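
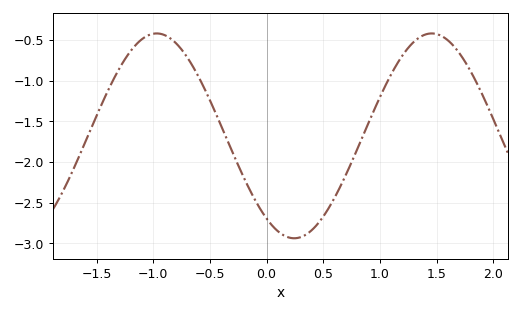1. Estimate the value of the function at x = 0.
-2.7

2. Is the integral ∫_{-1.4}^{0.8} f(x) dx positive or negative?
negative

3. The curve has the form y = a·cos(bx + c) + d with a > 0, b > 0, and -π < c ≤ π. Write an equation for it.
y = 1.26cos(2.6x + 2.5) - 1.68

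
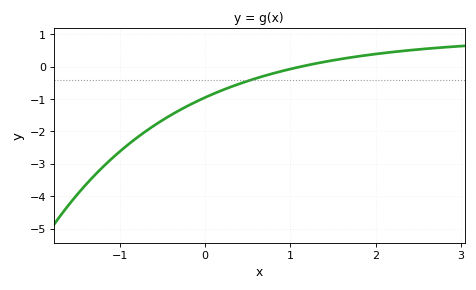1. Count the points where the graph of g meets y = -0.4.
1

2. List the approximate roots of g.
1.12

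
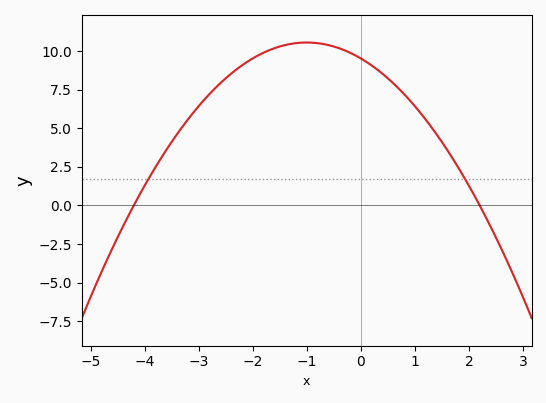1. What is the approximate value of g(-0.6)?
10.4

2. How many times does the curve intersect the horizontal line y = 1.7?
2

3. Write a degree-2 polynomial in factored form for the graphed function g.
y = -1.03(x + 4.2)(x - 2.2)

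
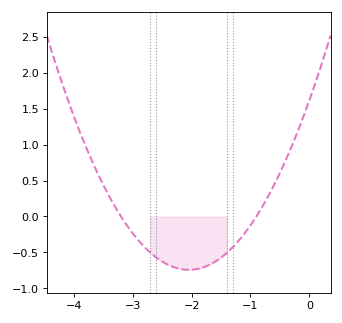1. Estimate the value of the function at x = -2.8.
-0.426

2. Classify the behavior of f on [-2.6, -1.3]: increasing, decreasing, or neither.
neither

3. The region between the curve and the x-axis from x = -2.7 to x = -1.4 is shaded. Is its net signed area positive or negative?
negative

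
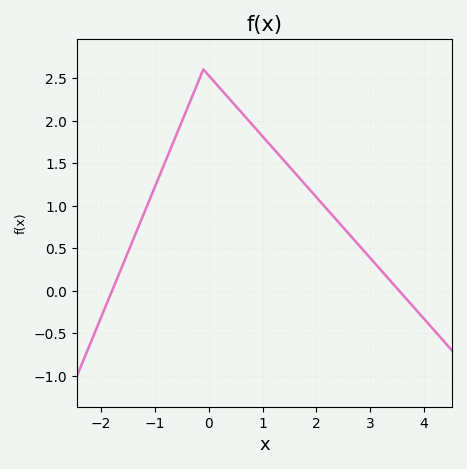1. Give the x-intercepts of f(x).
-1.8, 3.5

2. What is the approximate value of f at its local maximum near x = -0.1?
2.6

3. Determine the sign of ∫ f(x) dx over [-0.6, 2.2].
positive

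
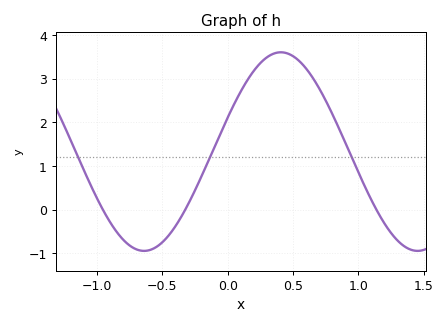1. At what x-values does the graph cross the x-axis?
-0.956, -0.324, 1.14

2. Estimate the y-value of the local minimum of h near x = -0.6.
-0.95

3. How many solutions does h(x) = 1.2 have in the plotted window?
3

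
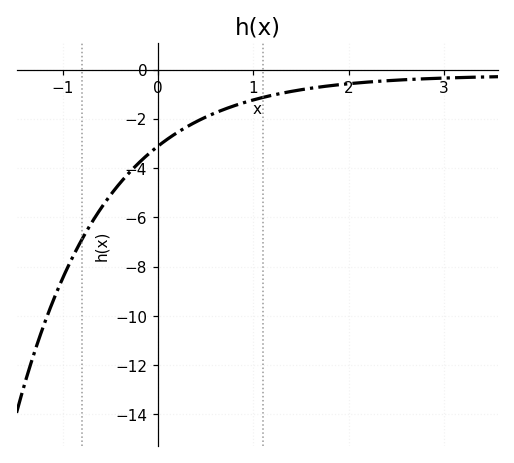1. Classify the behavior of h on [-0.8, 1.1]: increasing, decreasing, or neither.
increasing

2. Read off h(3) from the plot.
-0.4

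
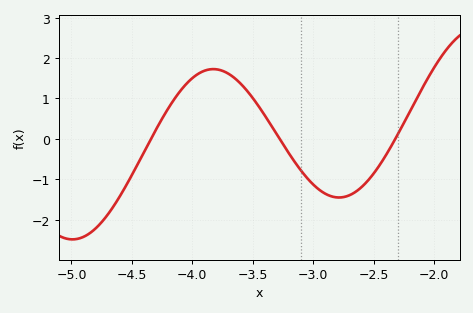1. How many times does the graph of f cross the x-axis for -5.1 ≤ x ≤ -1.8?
3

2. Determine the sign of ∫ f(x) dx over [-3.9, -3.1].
positive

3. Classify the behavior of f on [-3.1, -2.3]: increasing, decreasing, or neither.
neither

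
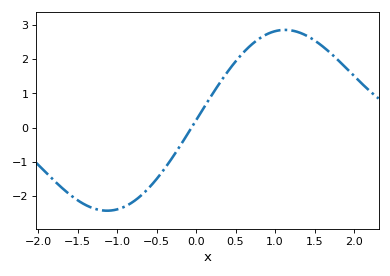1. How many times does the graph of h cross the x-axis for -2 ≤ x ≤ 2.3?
1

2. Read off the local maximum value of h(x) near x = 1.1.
2.85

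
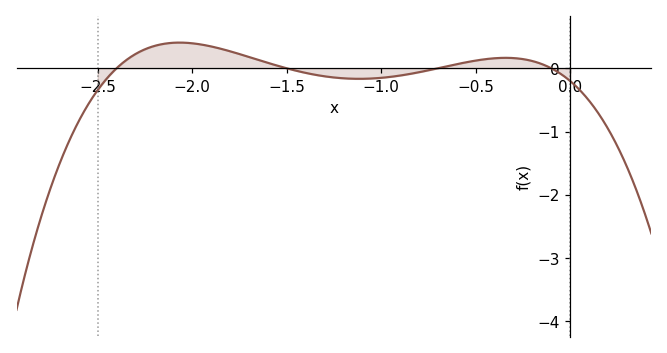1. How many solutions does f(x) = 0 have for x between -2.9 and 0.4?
4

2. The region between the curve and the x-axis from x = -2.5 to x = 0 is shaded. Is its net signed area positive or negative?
positive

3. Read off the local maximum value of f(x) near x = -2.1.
0.406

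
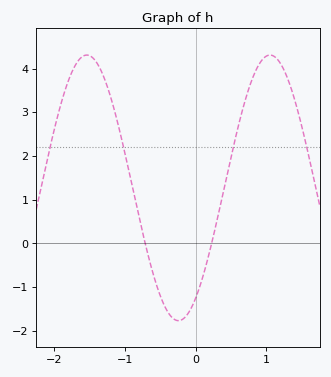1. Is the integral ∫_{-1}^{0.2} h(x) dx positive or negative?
negative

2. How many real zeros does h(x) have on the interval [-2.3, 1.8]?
2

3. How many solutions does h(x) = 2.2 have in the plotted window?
4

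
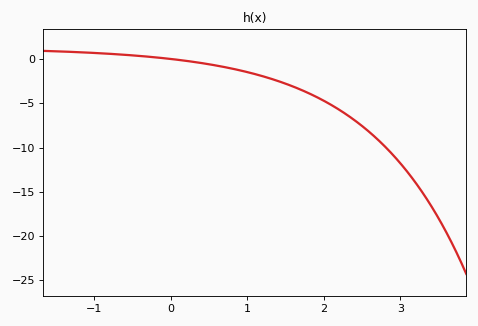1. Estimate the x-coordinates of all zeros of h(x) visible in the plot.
0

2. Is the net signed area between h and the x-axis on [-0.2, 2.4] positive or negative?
negative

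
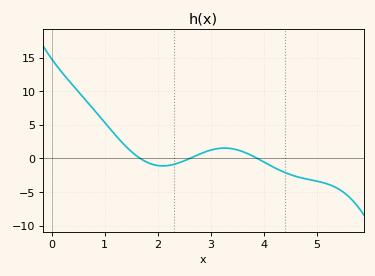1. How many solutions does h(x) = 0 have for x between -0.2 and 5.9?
3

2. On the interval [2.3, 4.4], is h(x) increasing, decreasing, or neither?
neither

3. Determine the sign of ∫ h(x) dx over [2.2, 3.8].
positive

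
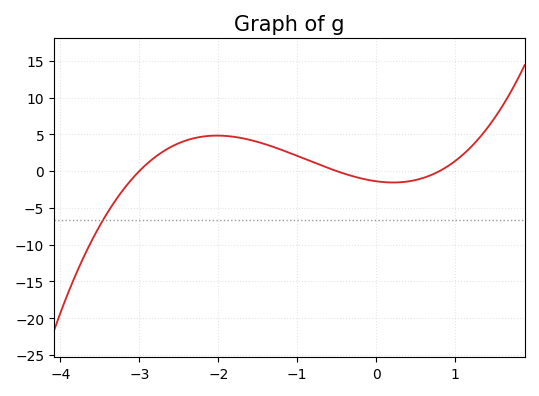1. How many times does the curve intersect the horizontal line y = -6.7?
1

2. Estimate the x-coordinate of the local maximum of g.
-2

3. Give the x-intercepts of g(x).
-3, -0.5, 0.8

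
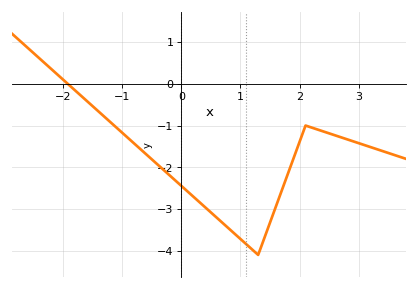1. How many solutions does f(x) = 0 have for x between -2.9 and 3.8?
1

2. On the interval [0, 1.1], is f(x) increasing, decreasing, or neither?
decreasing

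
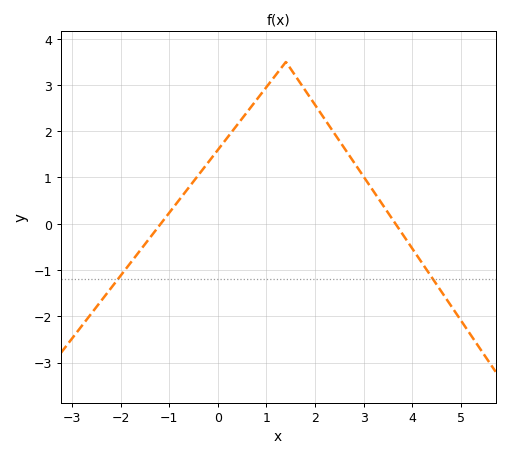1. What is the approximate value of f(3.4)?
0.4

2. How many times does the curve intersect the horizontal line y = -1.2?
2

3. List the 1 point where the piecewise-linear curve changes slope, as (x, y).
(1.4, 3.5)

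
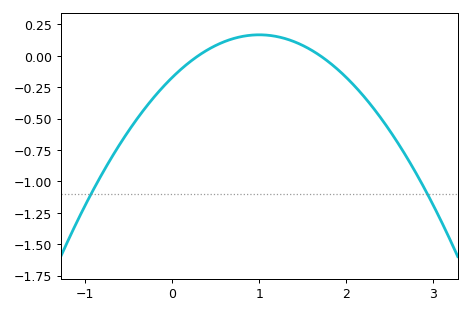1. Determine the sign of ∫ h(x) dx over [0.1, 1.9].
positive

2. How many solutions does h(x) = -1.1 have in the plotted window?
2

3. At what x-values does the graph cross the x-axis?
0.3, 1.7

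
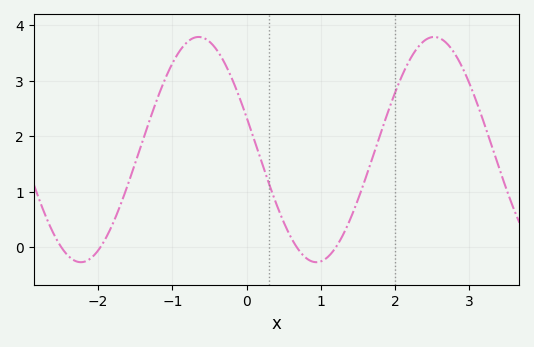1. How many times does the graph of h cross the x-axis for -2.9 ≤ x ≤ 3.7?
4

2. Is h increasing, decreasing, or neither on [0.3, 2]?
neither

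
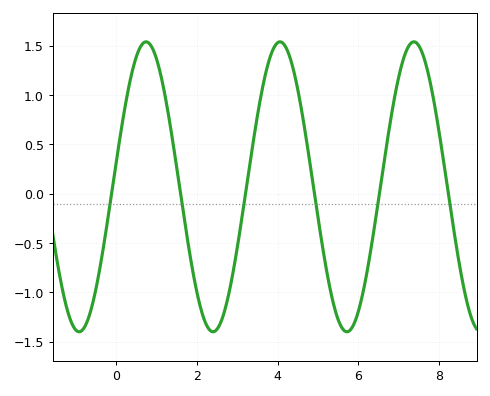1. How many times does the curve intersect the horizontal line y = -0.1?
6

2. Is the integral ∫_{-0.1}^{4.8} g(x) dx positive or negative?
positive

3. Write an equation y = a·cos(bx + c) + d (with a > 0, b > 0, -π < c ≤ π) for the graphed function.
y = 1.47cos(1.9x - 1.4) + 0.07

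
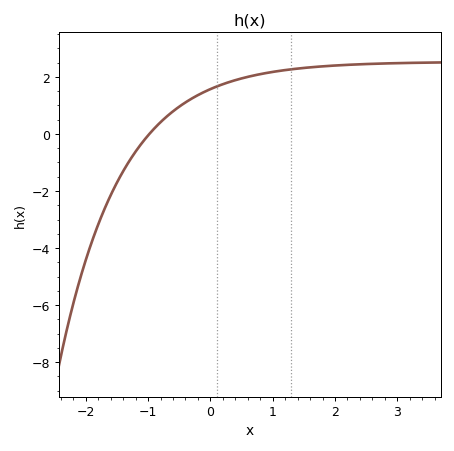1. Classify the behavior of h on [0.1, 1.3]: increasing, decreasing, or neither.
increasing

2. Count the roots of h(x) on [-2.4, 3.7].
1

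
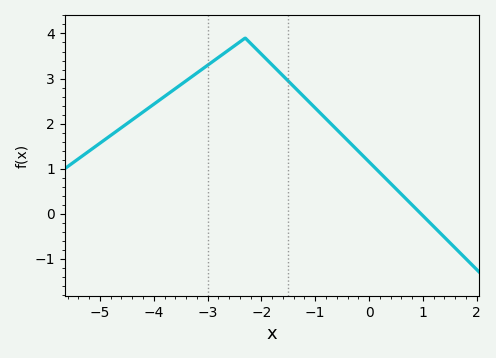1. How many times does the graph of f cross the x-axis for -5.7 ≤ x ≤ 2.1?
1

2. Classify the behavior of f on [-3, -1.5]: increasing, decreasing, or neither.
neither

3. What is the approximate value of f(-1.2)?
2.59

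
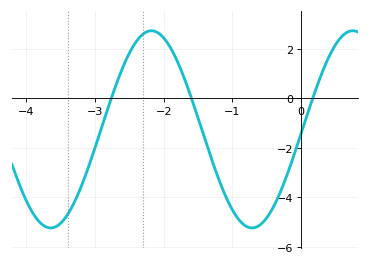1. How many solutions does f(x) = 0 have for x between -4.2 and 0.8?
3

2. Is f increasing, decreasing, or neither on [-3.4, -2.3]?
increasing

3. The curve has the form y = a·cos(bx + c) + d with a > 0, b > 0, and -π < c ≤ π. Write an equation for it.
y = 3.98cos(2.14x - 1.62) - 1.25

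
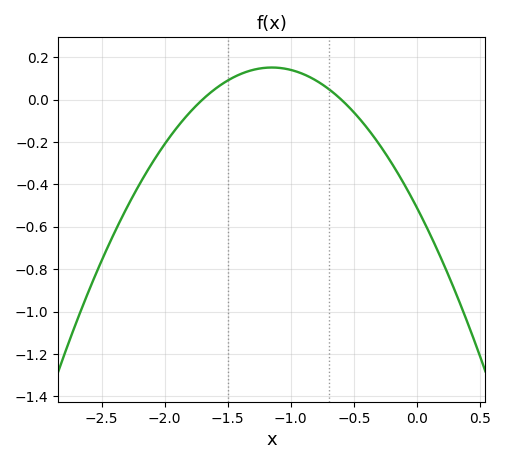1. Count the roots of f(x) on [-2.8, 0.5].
2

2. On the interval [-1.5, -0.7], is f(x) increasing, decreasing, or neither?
neither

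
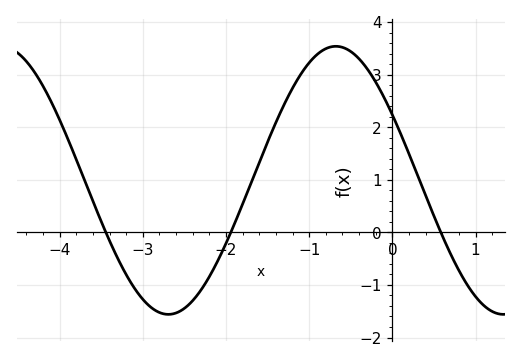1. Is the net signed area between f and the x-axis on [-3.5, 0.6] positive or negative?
positive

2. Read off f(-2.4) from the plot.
-1.3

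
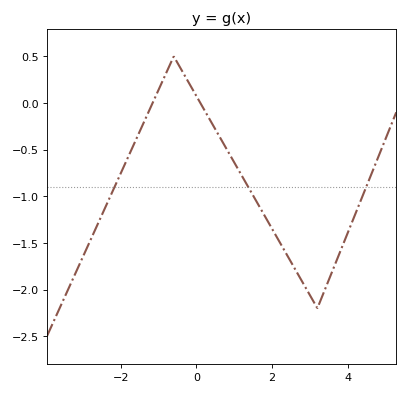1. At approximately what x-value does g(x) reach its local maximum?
-0.601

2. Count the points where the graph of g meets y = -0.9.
3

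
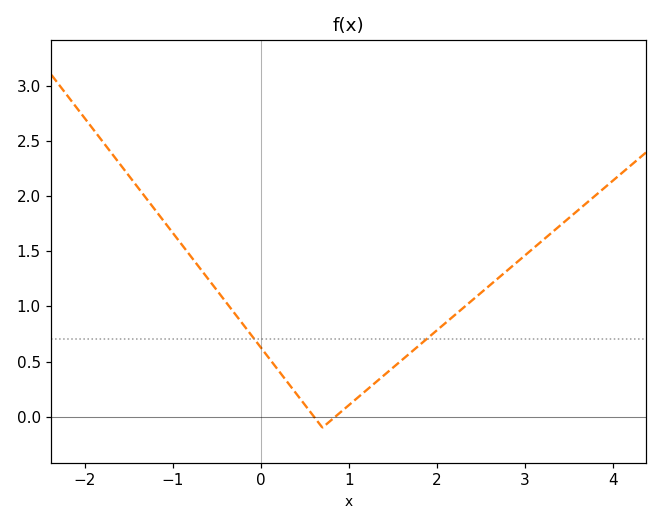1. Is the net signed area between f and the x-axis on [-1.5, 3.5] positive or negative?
positive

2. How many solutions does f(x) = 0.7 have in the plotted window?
2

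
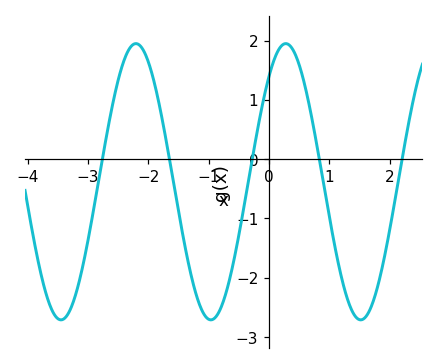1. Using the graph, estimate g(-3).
-1.37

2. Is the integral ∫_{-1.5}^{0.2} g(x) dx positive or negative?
negative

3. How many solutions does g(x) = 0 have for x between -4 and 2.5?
5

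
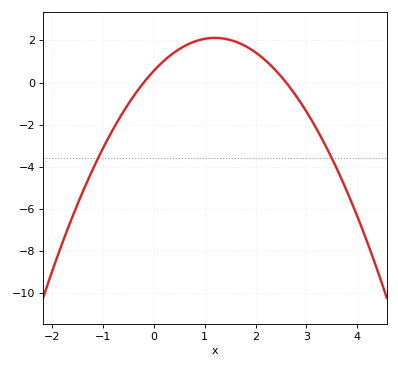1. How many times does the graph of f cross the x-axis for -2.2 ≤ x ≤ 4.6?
2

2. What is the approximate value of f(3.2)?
-2.2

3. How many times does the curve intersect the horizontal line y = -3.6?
2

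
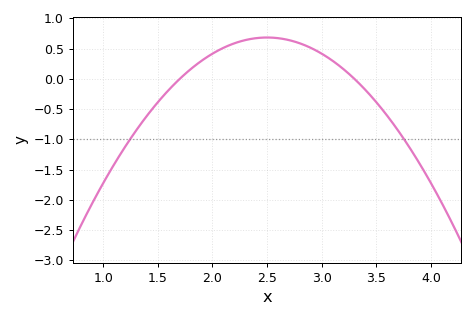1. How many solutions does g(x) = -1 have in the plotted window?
2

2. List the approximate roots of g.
1.7, 3.3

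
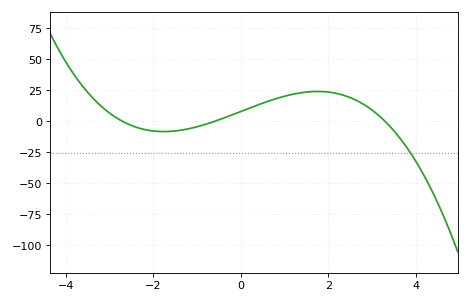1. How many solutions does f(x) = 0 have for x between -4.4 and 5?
3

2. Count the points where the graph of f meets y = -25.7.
1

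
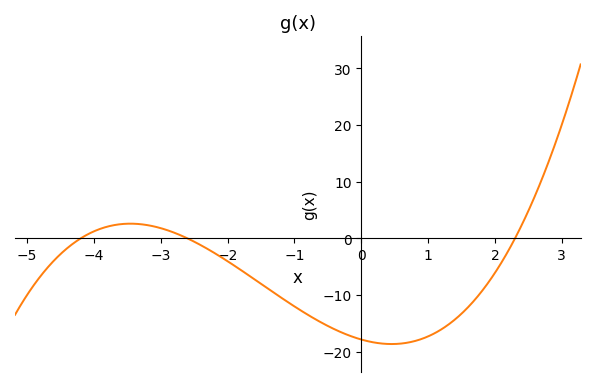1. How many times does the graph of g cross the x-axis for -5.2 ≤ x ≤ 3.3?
3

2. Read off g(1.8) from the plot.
-9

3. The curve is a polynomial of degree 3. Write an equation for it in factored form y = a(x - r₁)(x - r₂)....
y = 0.71(x + 4.2)(x + 2.6)(x - 2.3)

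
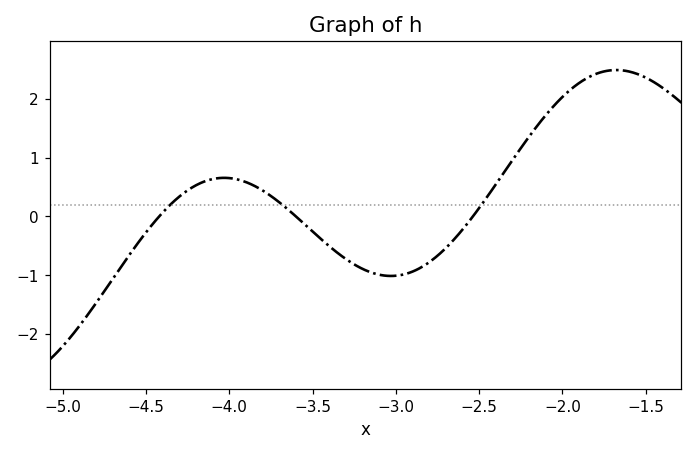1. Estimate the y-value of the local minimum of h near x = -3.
-1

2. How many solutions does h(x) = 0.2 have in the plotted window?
3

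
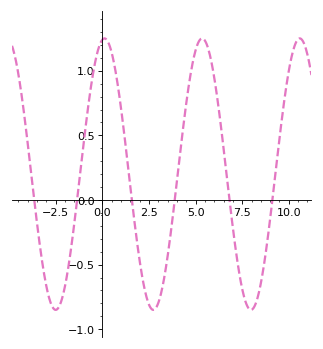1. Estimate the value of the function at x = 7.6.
-0.748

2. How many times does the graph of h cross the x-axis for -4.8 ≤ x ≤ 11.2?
6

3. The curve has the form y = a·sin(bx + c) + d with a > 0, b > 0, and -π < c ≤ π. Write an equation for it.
y = 1.05sin(1.2x + 1.43) + 0.2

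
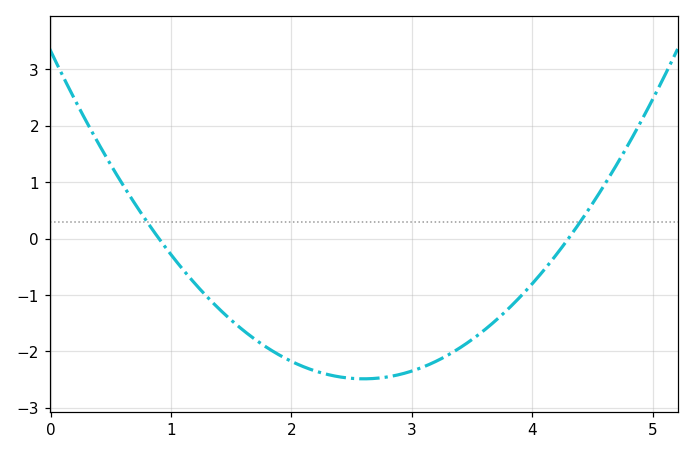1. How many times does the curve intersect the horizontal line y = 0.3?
2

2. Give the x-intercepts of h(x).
0.9, 4.3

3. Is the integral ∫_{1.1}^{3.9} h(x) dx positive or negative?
negative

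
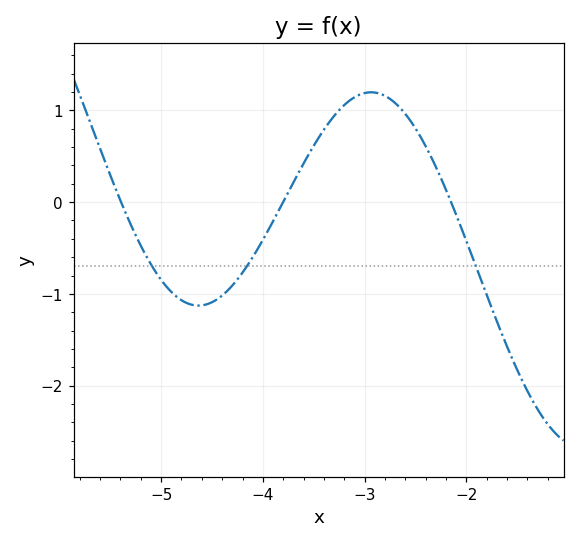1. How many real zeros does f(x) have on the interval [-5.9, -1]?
3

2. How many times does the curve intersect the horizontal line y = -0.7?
3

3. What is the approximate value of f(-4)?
-0.411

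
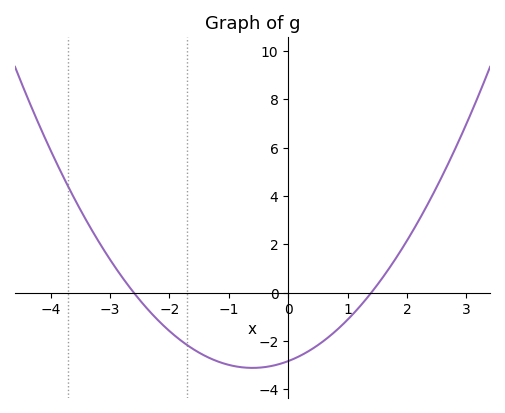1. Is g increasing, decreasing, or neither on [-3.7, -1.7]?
decreasing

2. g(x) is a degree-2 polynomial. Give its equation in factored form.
y = 0.78(x + 2.6)(x - 1.4)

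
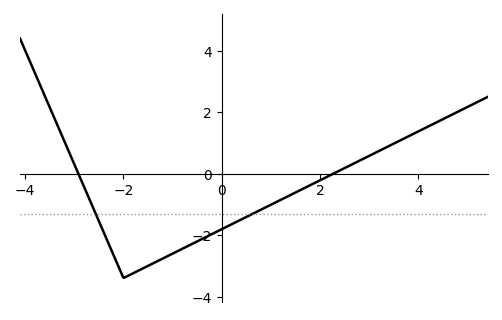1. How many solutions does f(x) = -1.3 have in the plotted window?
2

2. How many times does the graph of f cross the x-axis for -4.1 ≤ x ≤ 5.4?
2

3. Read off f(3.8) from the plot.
1.2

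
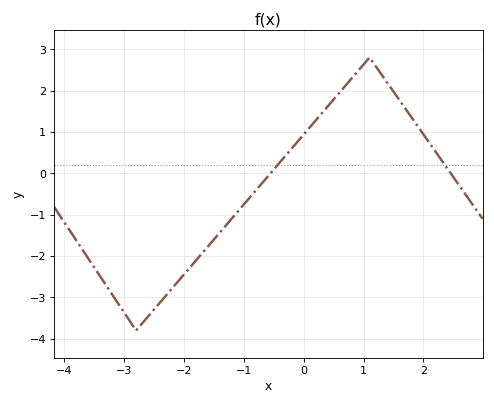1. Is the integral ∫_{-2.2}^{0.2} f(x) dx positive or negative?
negative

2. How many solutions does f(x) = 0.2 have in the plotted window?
2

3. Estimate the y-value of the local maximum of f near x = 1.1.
2.8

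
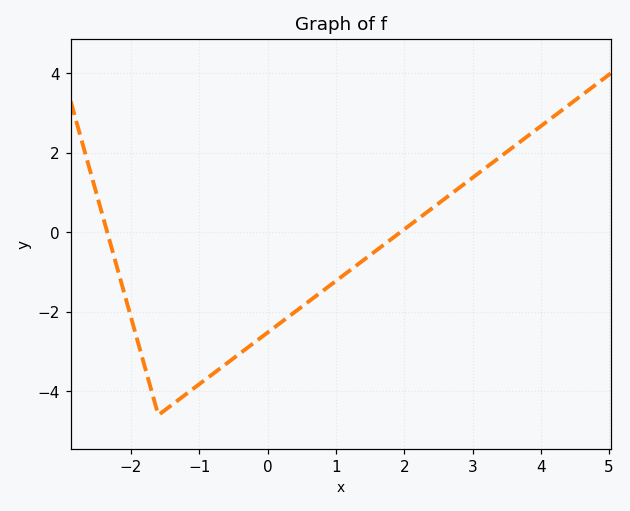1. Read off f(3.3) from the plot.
1.76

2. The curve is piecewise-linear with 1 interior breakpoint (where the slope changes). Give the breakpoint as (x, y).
(-1.6, -4.6)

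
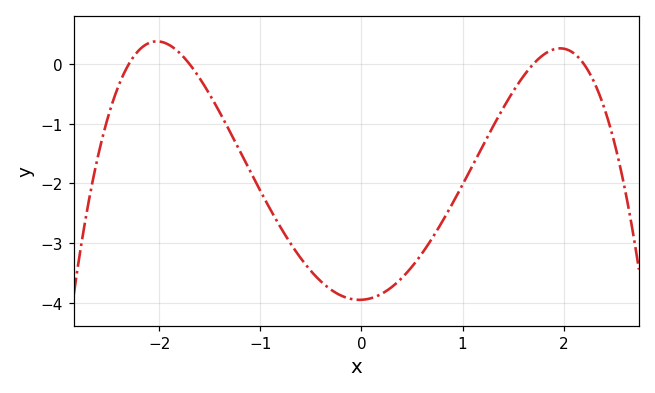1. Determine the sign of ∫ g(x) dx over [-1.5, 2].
negative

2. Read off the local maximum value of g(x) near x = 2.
0.3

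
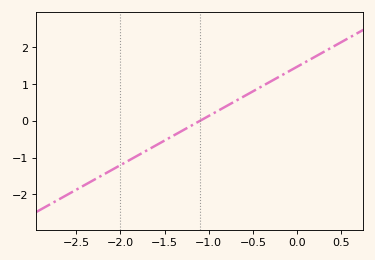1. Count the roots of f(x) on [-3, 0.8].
1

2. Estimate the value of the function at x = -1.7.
-0.8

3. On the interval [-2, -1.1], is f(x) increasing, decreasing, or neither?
increasing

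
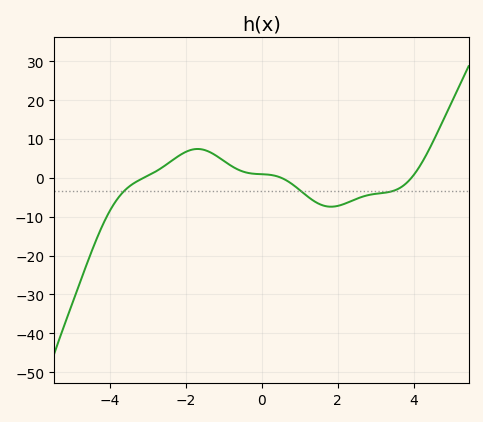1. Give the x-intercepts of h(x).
-3.2, 0.6, 4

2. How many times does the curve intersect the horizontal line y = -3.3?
3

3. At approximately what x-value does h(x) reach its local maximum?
-1.6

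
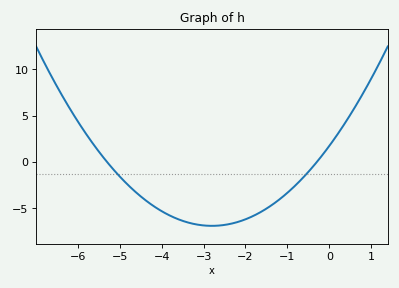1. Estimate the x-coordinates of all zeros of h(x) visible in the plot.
-5.2, -0.2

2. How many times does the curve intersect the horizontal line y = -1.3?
2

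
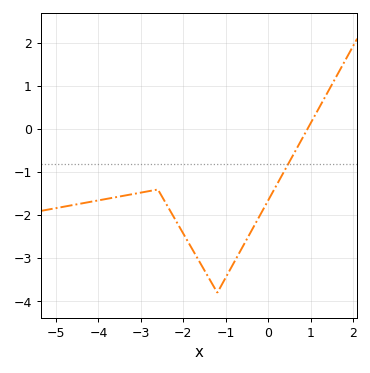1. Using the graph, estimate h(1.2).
0.501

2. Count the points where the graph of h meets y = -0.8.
1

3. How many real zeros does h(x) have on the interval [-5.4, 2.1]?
1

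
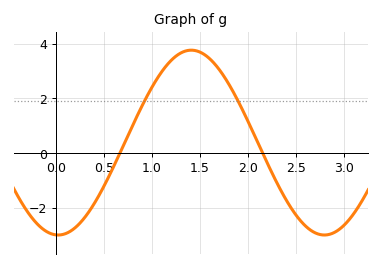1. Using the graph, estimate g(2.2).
-0.348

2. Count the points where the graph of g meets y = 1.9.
2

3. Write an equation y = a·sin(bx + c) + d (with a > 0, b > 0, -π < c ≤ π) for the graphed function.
y = 3.37sin(2.27x - 1.63) + 0.39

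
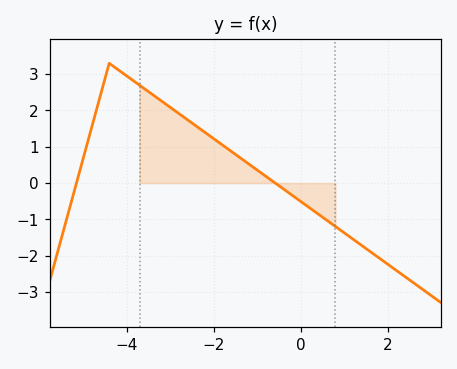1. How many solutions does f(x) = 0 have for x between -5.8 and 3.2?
2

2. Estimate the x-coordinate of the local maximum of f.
-4.4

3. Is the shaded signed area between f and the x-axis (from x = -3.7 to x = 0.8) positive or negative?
positive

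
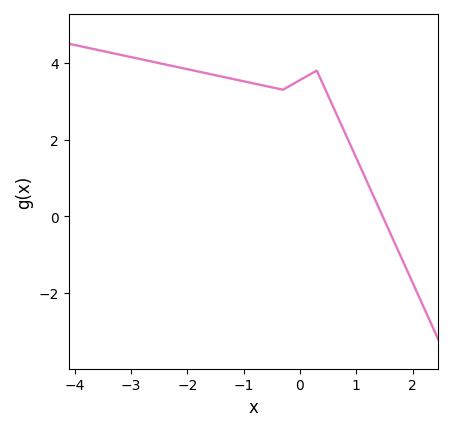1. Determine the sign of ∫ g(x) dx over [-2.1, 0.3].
positive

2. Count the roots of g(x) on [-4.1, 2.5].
1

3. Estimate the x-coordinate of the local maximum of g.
0.3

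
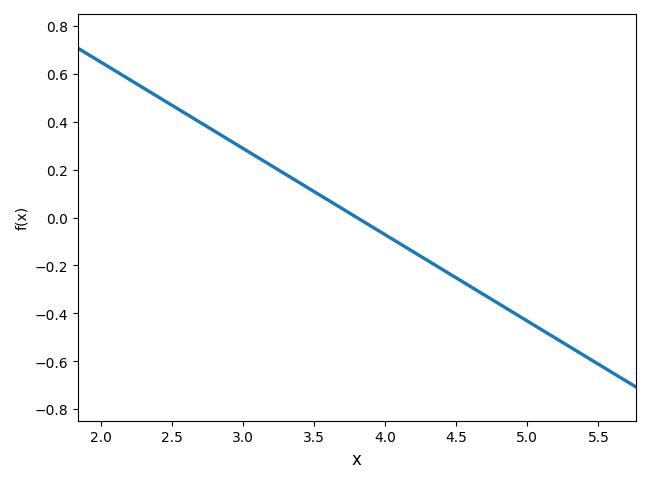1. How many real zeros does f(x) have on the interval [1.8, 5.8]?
1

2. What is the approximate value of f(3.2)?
0.216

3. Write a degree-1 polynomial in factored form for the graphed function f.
y = -0.36(x - 3.8)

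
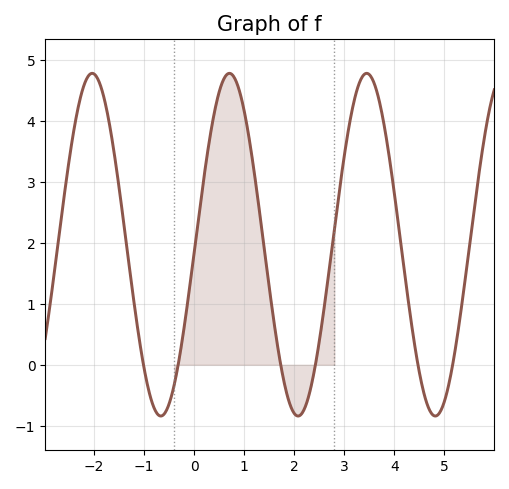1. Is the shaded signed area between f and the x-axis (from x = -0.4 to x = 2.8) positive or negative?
positive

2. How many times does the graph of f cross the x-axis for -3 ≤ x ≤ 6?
6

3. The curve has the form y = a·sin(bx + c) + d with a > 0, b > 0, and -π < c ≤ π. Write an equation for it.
y = 2.81sin(2.3x - 0.04) + 1.97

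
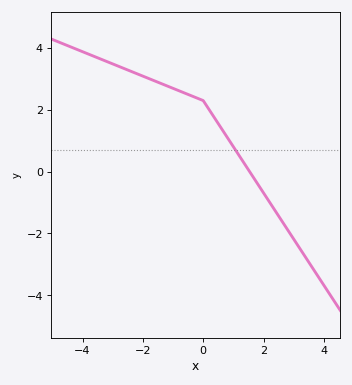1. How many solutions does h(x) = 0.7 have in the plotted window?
1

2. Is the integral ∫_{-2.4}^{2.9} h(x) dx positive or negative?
positive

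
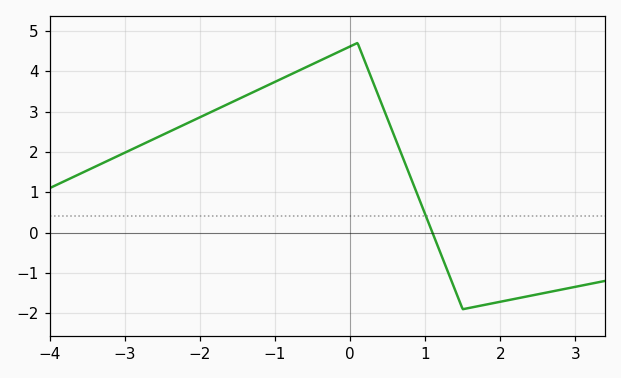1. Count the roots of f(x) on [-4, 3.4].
1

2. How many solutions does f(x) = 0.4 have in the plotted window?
1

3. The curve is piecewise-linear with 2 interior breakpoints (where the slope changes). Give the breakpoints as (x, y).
(0.1, 4.7); (1.5, -1.9)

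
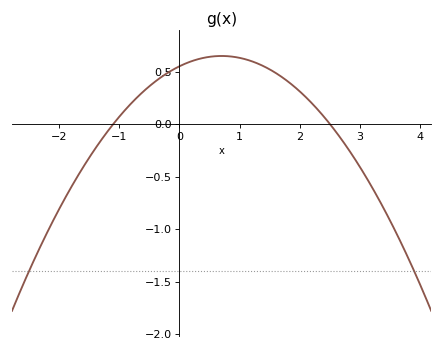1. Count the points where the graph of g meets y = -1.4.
2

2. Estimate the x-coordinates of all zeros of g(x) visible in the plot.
-1.1, 2.5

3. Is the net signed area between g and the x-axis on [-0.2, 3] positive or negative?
positive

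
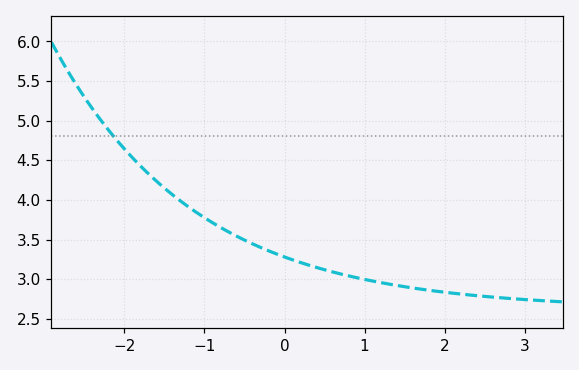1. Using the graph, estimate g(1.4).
2.9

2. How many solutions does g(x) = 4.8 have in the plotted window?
1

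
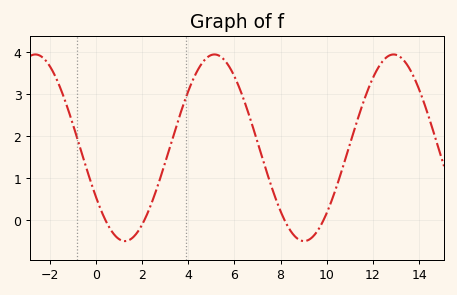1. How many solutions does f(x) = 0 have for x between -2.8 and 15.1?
4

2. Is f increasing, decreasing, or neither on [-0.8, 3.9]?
neither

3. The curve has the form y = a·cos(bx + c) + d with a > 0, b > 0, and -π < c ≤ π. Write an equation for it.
y = 2.22cos(0.81x + 2.12) + 1.73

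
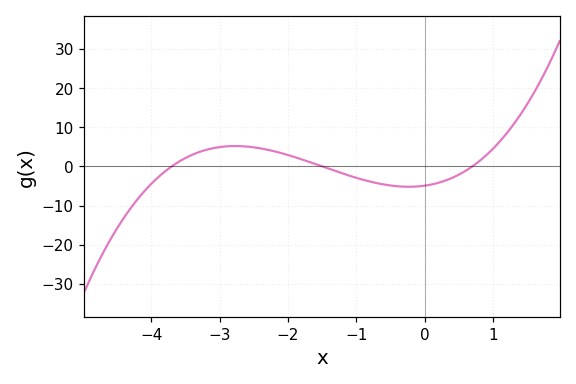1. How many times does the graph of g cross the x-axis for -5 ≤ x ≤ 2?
3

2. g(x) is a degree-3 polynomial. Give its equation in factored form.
y = 1.27(x + 3.7)(x + 1.5)(x - 0.7)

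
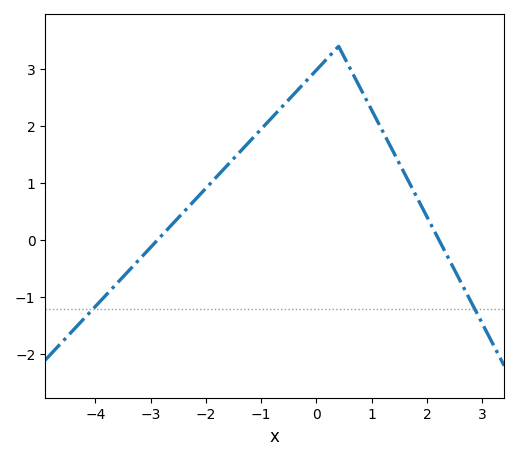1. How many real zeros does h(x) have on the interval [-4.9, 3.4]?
2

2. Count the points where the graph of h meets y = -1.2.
2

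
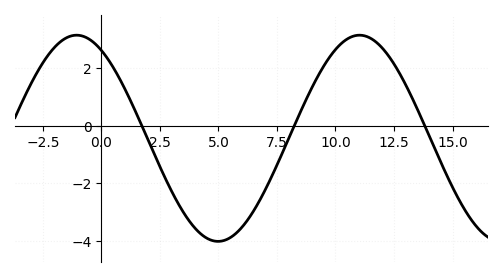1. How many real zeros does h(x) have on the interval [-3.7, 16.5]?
3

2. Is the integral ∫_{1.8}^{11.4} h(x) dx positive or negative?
negative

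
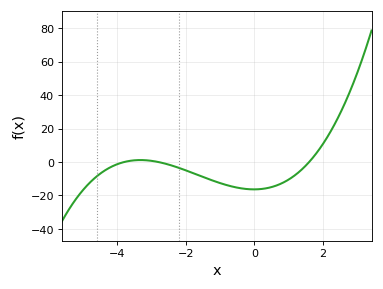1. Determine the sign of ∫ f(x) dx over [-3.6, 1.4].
negative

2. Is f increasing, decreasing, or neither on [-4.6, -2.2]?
neither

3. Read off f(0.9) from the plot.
-11.7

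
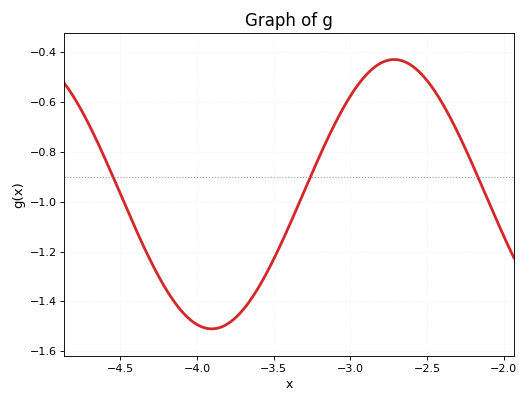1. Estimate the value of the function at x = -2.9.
-0.494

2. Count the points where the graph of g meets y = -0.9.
3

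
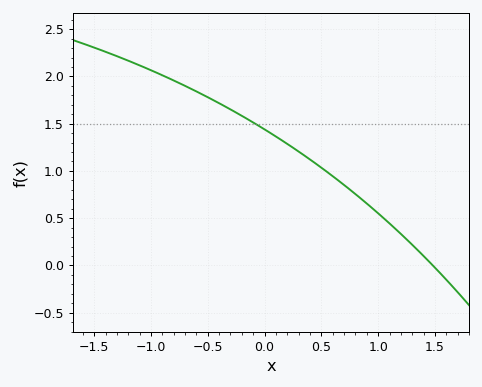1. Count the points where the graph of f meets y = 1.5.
1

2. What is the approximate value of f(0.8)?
0.75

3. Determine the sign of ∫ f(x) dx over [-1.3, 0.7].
positive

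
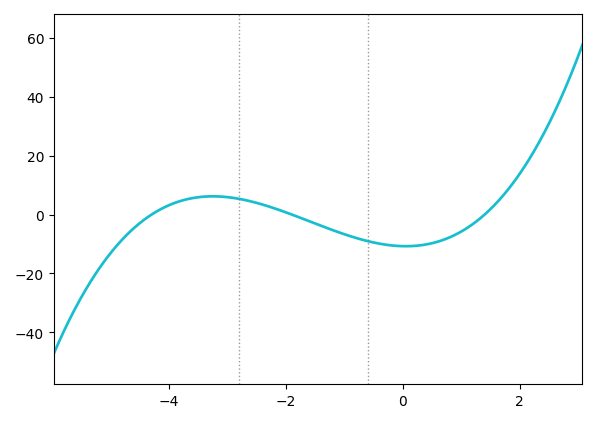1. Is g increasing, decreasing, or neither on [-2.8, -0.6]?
decreasing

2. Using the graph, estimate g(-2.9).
5.66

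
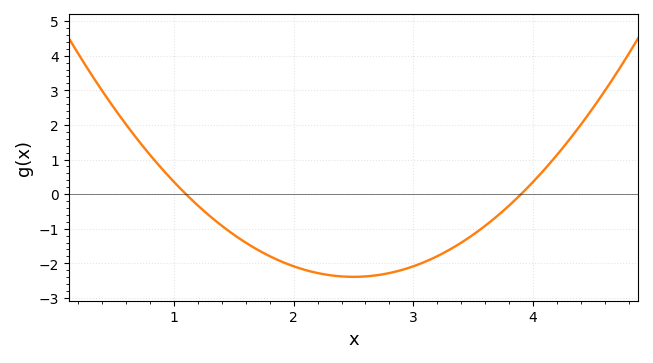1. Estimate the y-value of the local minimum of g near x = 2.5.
-2.39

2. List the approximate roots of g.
1.1, 3.9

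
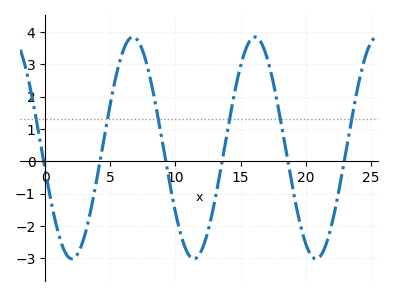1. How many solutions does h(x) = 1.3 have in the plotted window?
6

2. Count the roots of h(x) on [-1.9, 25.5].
6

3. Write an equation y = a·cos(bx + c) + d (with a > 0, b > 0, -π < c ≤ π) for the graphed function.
y = 3.43cos(0.67x + 1.8) + 0.42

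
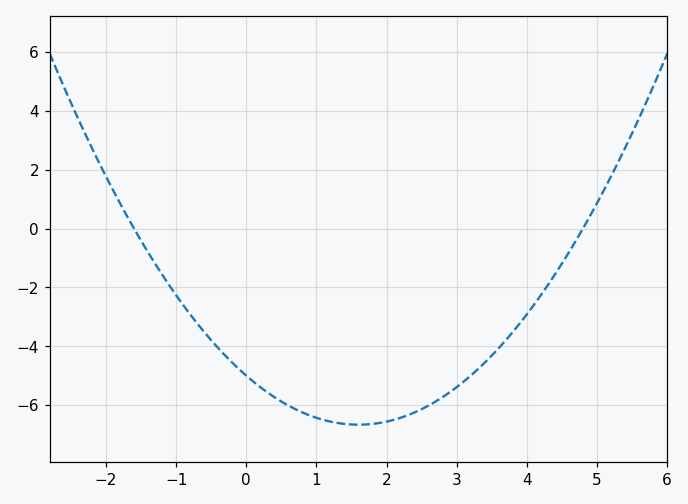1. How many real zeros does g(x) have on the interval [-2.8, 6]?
2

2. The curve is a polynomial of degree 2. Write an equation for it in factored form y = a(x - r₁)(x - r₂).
y = 0.65(x + 1.6)(x - 4.8)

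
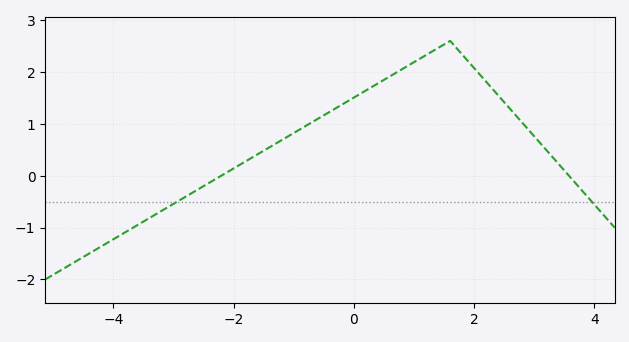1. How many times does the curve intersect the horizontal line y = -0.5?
2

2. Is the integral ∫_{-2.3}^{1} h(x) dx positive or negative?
positive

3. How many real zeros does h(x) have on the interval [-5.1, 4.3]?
2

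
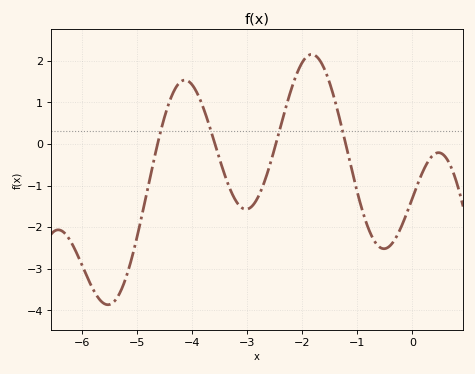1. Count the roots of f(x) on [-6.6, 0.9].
4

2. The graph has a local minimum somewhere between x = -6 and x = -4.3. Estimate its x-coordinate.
-5.53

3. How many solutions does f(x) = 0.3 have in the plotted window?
4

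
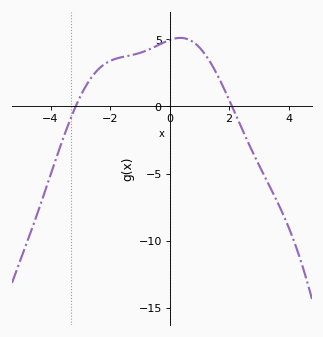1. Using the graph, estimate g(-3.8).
-3.81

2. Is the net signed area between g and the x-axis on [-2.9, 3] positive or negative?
positive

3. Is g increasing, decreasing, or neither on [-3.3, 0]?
increasing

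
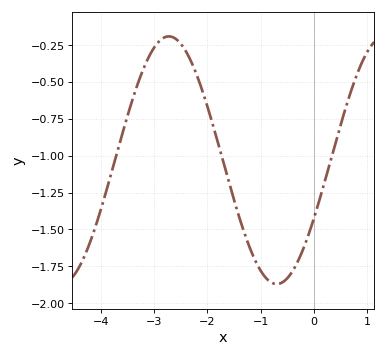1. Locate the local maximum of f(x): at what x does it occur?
-2.7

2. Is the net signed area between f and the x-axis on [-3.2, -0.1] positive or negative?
negative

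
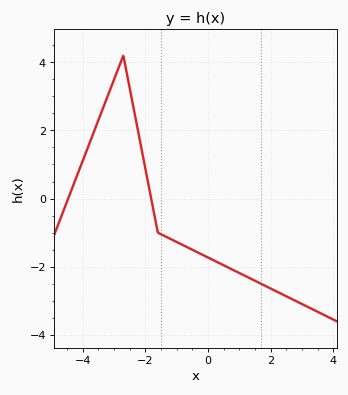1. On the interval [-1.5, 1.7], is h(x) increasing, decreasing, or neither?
decreasing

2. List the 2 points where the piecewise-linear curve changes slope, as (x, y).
(-2.7, 4.2); (-1.6, -1)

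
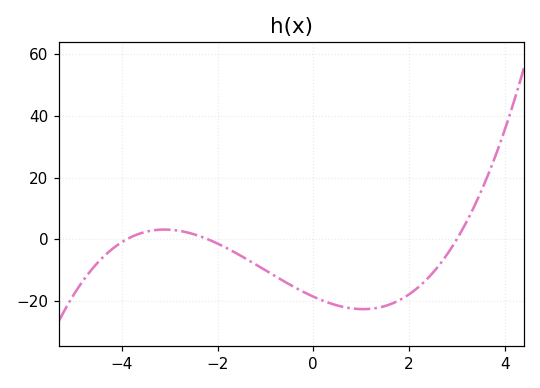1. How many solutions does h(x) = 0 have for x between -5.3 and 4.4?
3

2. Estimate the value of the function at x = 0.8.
-22.3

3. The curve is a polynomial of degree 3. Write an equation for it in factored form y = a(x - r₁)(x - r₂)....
y = 0.72(x + 3.9)(x + 2.2)(x - 3)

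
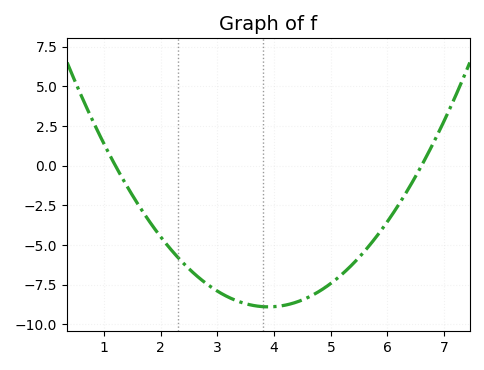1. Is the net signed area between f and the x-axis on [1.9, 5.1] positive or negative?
negative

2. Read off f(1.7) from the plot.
-3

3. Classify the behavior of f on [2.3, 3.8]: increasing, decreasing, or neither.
decreasing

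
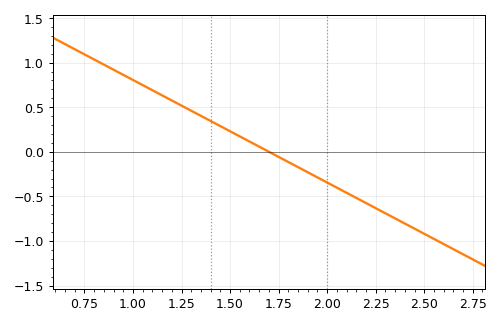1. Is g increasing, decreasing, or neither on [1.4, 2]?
decreasing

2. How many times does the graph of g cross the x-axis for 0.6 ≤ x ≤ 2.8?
1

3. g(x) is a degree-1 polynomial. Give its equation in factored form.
y = -1.15(x - 1.7)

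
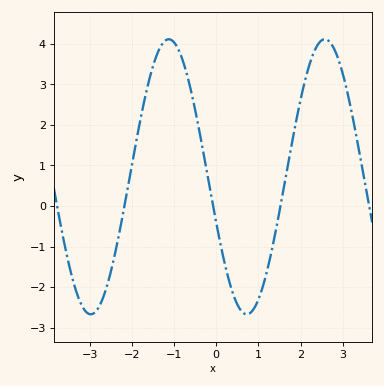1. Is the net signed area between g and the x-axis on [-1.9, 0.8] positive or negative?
positive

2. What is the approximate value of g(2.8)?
3.86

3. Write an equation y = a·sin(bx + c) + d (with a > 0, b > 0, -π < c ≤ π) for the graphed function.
y = 3.39sin(1.7x - 2.8) + 0.72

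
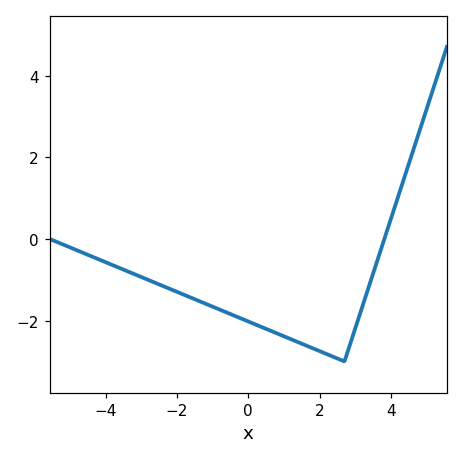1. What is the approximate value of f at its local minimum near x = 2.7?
-3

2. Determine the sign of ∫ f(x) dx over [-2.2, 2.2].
negative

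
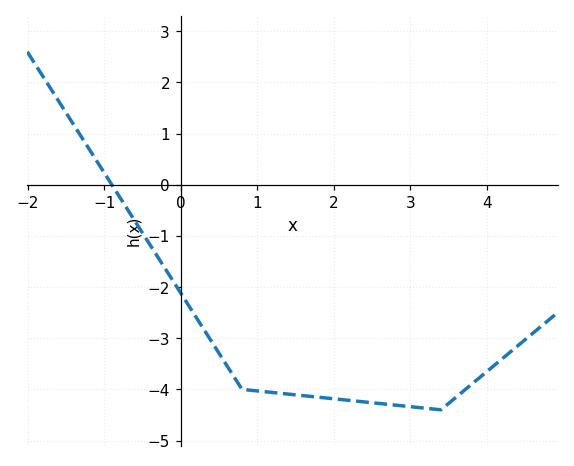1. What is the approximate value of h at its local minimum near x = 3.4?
-4.4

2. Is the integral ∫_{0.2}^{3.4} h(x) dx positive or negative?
negative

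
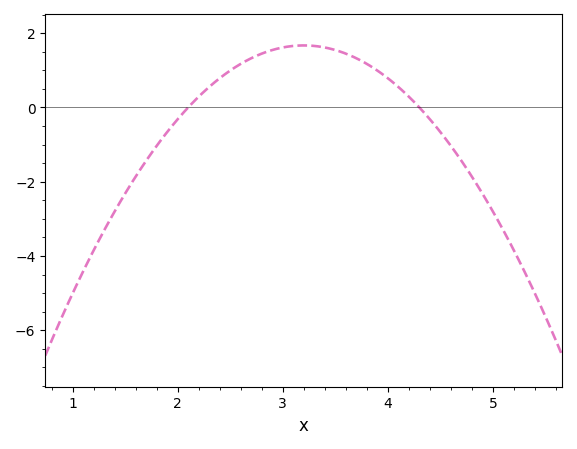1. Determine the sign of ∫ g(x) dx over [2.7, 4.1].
positive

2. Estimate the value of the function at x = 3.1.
1.6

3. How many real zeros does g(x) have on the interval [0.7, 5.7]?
2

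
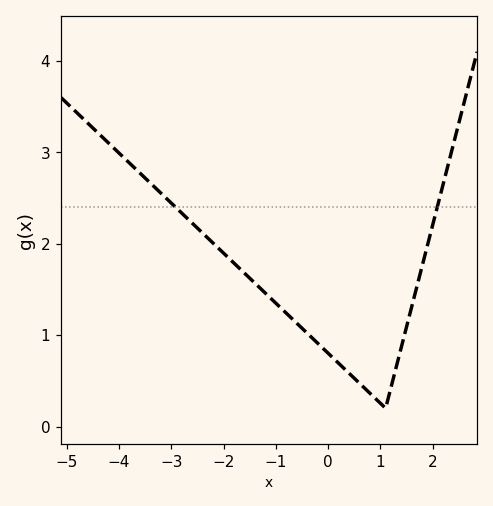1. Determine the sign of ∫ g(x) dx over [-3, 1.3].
positive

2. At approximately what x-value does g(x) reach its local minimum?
1.1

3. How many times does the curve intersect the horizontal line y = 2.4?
2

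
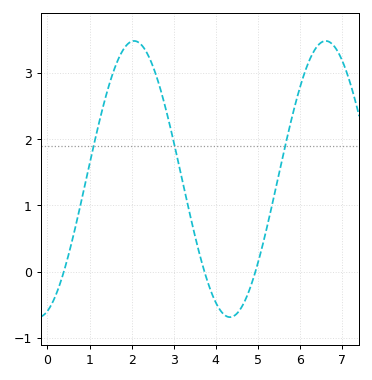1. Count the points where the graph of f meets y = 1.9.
3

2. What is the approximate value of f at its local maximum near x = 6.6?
3.5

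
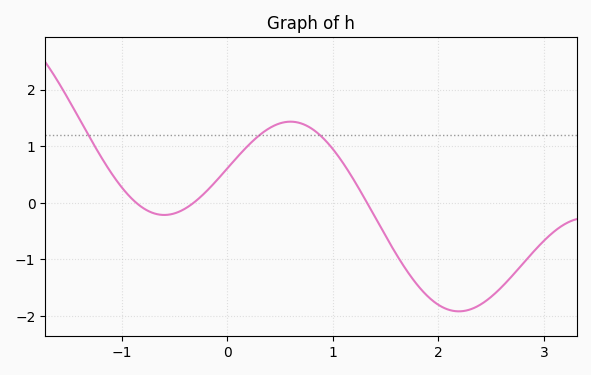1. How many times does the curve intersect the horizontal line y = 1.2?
3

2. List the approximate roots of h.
-0.9, -0.3, 1.3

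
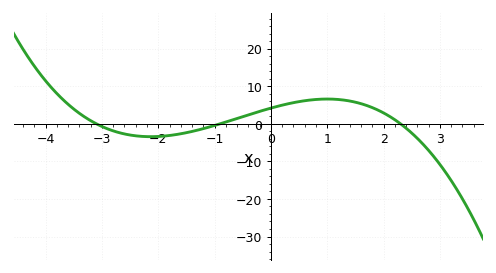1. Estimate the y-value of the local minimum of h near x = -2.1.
-3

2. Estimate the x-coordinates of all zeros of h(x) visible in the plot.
-3, -1, 2.4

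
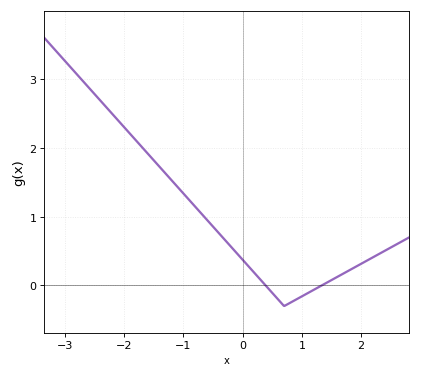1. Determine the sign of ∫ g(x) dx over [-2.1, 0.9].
positive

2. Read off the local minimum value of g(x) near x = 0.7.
-0.3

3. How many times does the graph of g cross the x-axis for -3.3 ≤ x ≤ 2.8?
2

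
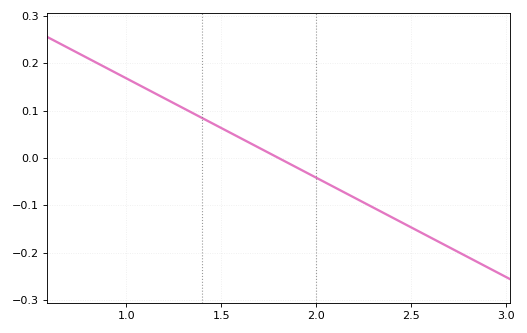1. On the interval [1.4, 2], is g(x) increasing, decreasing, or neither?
decreasing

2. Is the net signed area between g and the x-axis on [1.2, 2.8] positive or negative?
negative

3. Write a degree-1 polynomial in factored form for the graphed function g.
y = -0.21(x - 1.8)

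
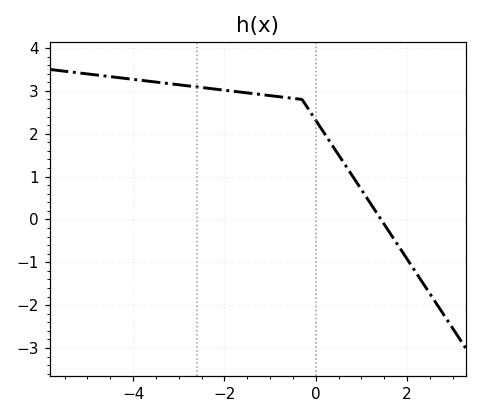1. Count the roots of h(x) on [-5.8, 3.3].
1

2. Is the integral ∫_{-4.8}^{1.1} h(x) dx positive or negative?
positive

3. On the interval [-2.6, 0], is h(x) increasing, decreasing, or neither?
decreasing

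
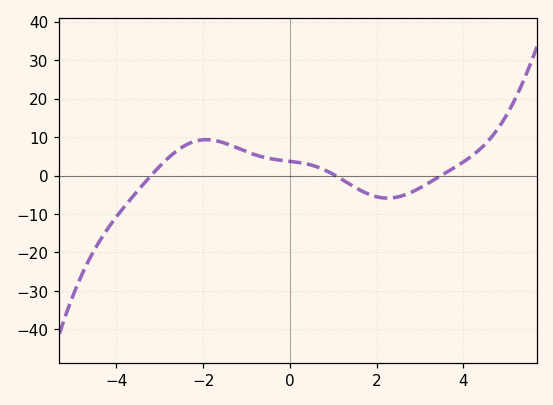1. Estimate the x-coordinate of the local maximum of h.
-1.93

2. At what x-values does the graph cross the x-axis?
-3.2, 1.05, 3.49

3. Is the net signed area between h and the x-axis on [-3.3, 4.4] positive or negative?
positive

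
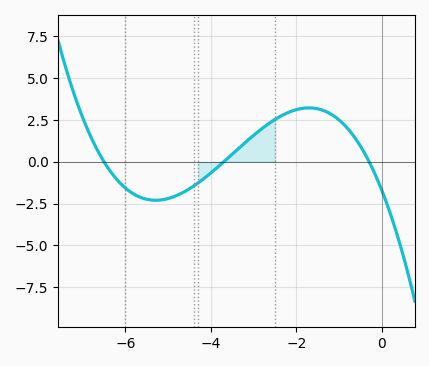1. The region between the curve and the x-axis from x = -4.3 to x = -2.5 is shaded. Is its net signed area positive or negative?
positive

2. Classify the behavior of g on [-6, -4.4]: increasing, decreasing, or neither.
neither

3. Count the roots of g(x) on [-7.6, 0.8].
3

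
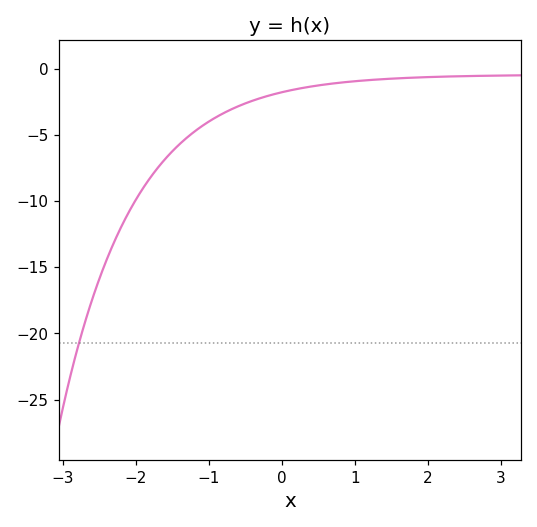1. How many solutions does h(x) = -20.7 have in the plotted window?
1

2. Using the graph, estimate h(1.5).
-0.756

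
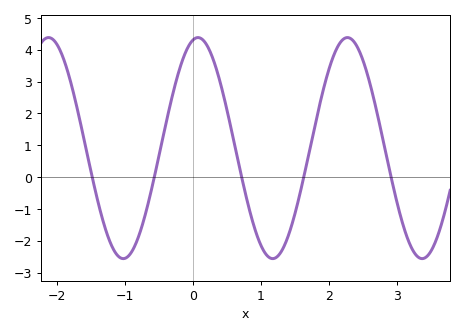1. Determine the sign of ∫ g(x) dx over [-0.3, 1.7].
positive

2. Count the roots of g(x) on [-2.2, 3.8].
5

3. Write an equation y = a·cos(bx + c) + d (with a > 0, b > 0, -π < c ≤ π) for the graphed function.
y = 3.47cos(2.9x - 0.22) + 0.91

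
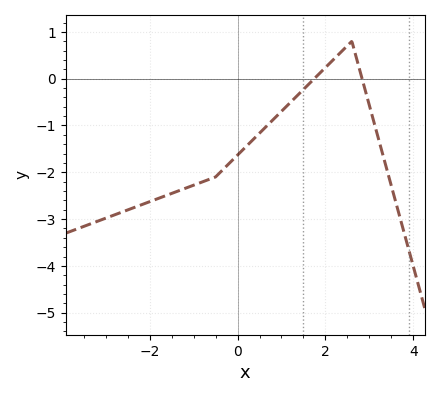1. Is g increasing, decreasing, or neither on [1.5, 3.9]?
neither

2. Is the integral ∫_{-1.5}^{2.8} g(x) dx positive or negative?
negative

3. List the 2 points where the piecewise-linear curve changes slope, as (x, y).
(-0.5, -2.1); (2.6, 0.8)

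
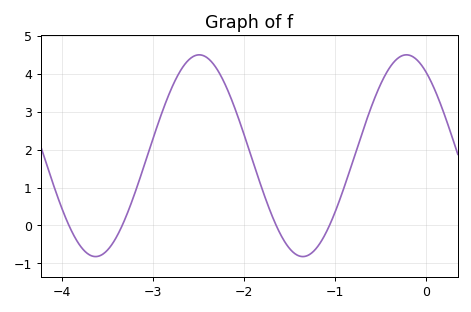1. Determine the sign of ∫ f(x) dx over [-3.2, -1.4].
positive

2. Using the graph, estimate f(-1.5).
-0.6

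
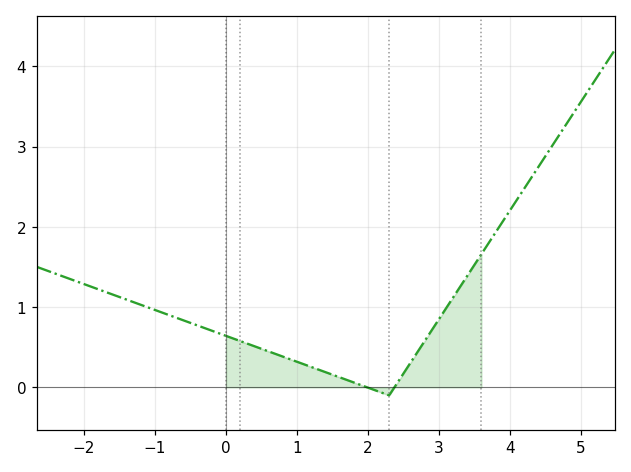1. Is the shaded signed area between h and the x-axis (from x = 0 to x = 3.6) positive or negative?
positive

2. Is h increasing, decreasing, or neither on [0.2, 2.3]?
decreasing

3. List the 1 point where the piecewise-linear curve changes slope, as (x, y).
(2.3, -0.1)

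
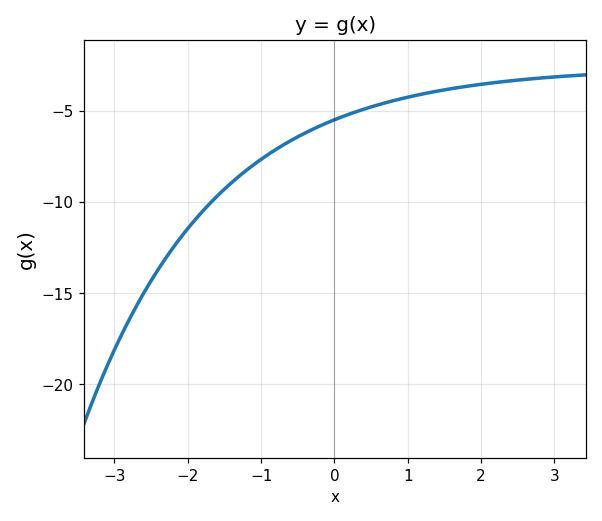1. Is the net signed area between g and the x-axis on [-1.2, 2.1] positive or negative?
negative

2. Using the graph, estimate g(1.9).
-3.5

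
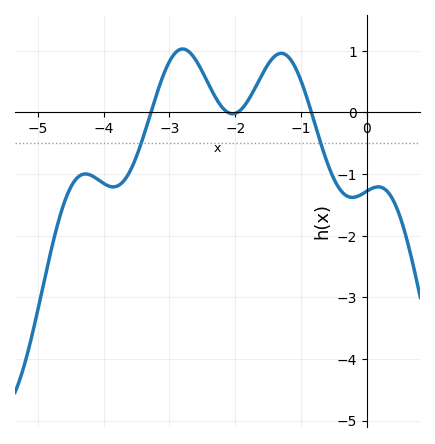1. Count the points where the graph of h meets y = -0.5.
2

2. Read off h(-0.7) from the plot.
-0.5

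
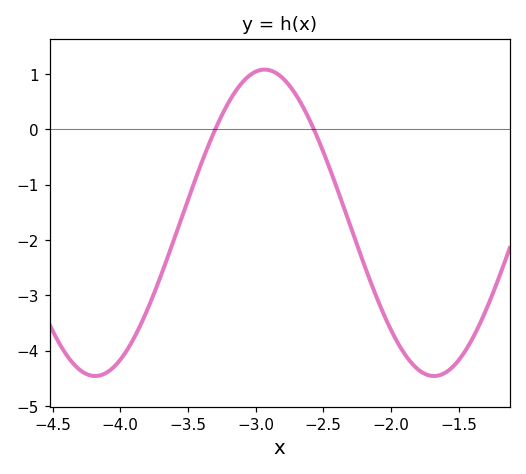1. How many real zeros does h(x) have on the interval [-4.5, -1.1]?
2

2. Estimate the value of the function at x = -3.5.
-1.3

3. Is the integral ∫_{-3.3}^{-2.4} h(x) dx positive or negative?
positive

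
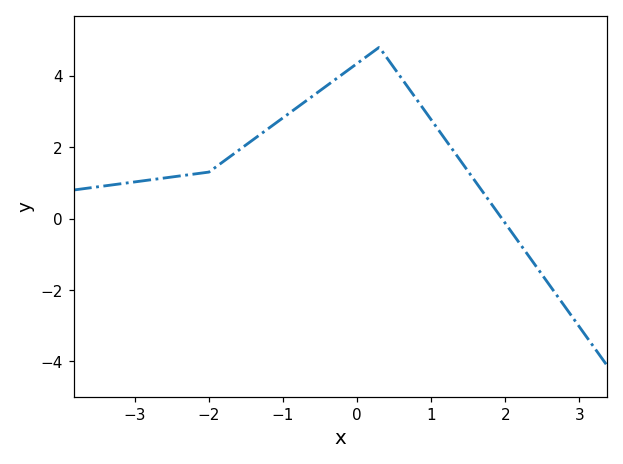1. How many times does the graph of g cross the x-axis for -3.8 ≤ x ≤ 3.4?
1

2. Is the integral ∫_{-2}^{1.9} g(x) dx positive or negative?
positive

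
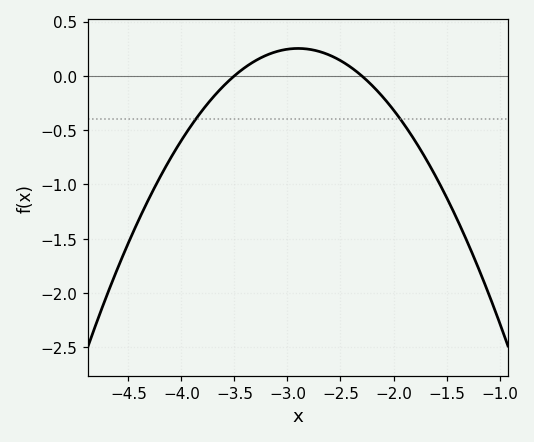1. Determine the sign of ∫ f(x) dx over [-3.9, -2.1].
positive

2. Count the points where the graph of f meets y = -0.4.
2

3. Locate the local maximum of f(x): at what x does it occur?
-2.9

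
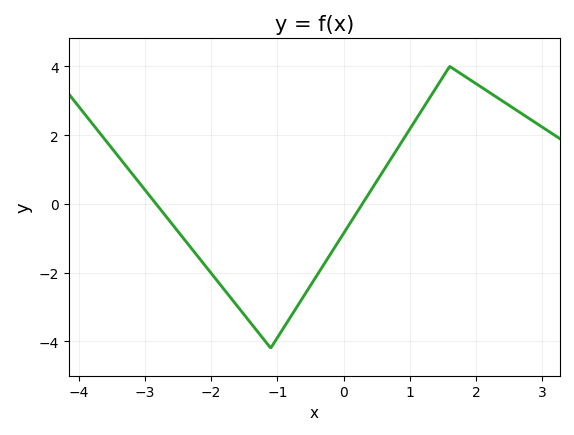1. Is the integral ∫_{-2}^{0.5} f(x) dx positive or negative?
negative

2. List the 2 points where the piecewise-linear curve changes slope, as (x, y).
(-1.1, -4.2); (1.6, 4)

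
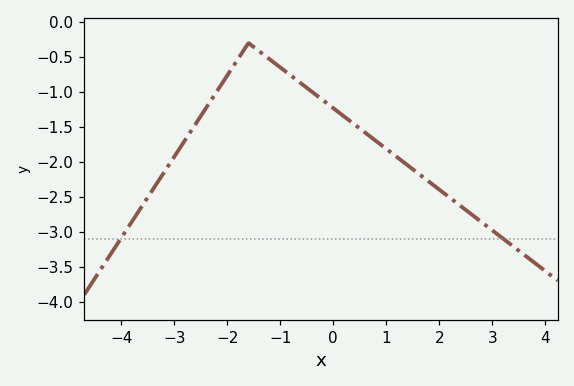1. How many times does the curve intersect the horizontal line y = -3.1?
2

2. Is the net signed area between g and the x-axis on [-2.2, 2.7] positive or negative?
negative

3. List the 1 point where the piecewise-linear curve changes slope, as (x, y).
(-1.6, -0.3)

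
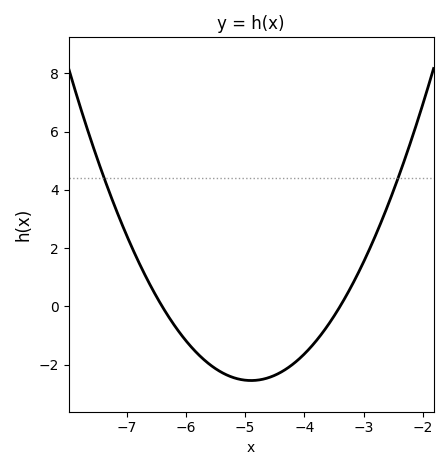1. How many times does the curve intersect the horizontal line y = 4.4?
2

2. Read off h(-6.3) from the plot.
-0.328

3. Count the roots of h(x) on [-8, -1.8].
2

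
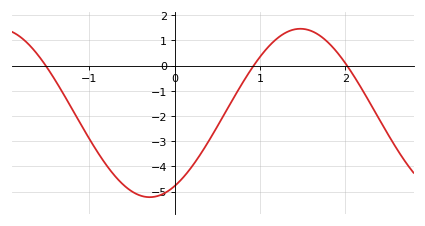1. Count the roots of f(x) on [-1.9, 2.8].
3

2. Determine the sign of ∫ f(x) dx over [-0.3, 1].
negative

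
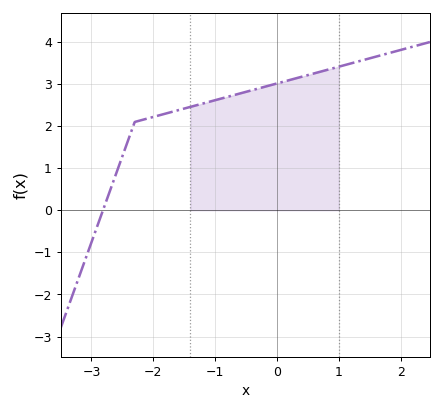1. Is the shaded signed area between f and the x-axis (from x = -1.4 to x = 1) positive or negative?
positive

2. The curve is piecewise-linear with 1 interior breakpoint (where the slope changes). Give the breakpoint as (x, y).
(-2.3, 2.1)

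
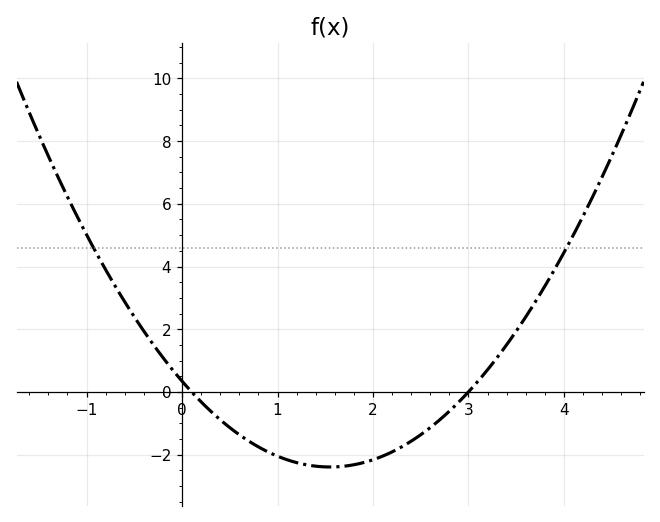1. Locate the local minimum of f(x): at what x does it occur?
1.55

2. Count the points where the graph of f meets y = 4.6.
2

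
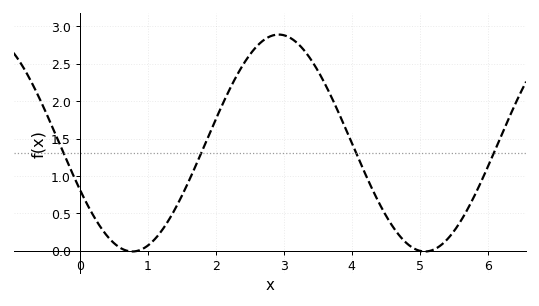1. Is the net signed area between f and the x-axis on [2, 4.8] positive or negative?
positive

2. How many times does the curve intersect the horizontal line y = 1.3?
4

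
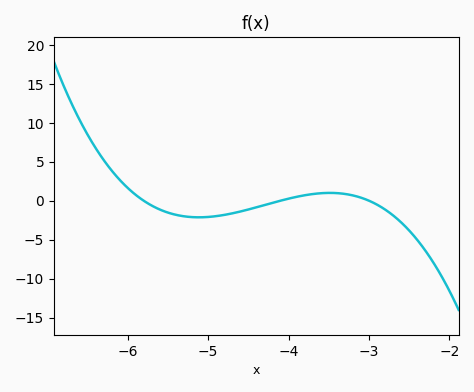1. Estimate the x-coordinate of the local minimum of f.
-5.1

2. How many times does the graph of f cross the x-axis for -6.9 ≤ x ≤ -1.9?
3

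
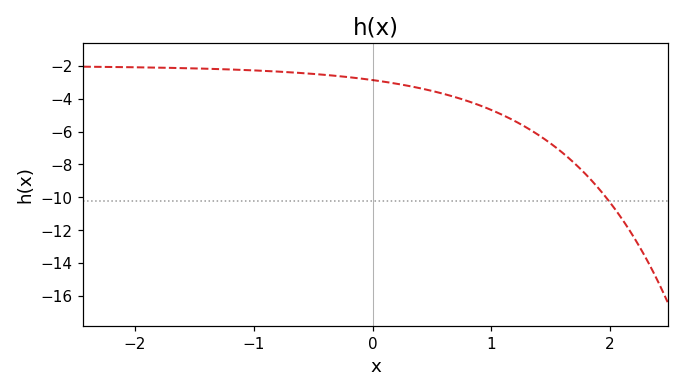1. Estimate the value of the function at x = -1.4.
-2.2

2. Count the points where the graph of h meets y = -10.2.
1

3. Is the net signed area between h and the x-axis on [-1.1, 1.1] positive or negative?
negative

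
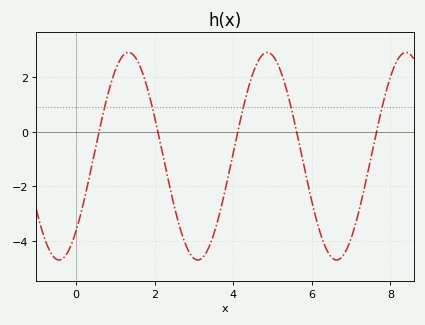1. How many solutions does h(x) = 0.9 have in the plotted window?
5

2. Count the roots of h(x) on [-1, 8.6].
5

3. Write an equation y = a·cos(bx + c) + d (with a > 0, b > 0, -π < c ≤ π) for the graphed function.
y = 3.81cos(1.78x - 2.38) - 0.89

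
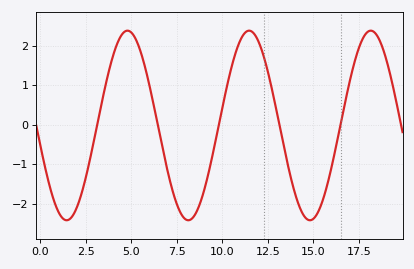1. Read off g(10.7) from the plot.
1.77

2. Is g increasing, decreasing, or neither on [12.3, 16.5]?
neither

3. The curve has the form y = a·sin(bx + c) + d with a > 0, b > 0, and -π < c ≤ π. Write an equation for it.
y = 2.4sin(0.94x - 2.93) - 0.02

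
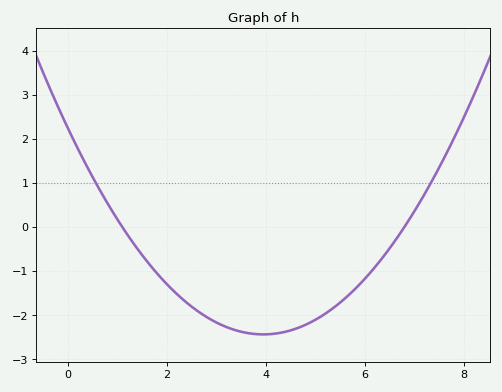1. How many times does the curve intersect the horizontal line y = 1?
2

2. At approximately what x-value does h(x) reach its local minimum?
4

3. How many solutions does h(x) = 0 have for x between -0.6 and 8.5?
2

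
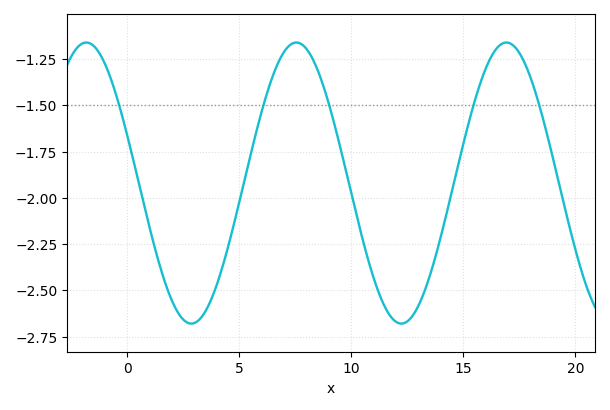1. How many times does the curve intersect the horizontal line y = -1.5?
5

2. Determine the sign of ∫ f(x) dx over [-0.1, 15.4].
negative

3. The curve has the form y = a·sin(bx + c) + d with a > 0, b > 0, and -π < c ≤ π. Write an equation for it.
y = 0.76sin(0.67x + 2.8) - 1.92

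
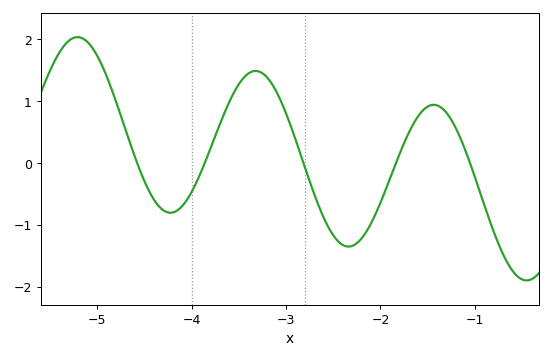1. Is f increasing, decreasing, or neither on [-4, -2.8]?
neither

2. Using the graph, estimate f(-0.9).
-0.677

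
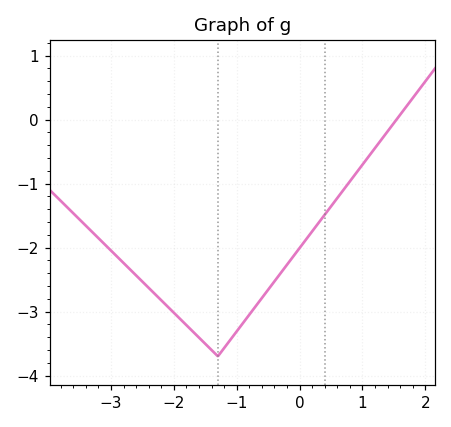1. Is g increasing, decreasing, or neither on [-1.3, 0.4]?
increasing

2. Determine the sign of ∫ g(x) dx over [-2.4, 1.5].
negative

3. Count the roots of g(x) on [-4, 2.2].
1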